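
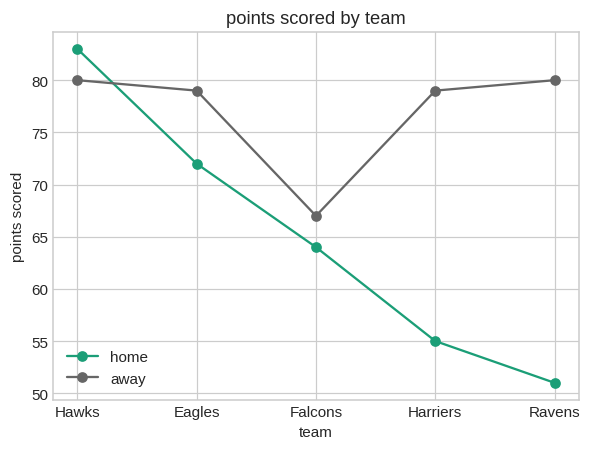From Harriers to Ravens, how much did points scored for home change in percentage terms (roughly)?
≈ -9.1%

Harriers ≈ 55, Ravens ≈ 50; (50 − 55) / 55 ≈ -9.1%.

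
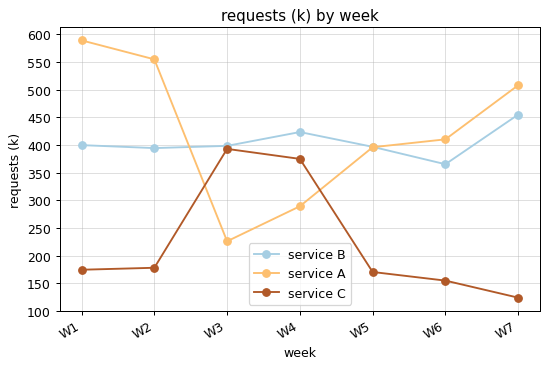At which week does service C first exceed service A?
W3

W2: service C ≈ 200 vs service A ≈ 550 (not yet); W3: service C ≈ 400 vs service A ≈ 250 (first crossover).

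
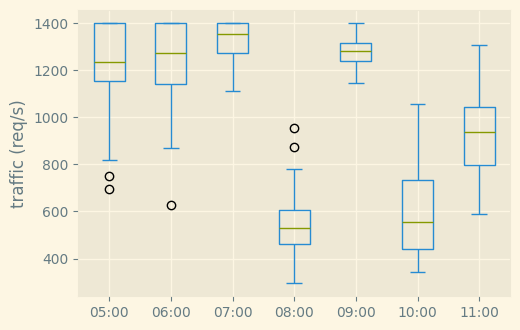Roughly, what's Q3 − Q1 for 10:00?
Q3 ≈ 700, Q1 ≈ 400; IQR ≈ 300.

≈ 300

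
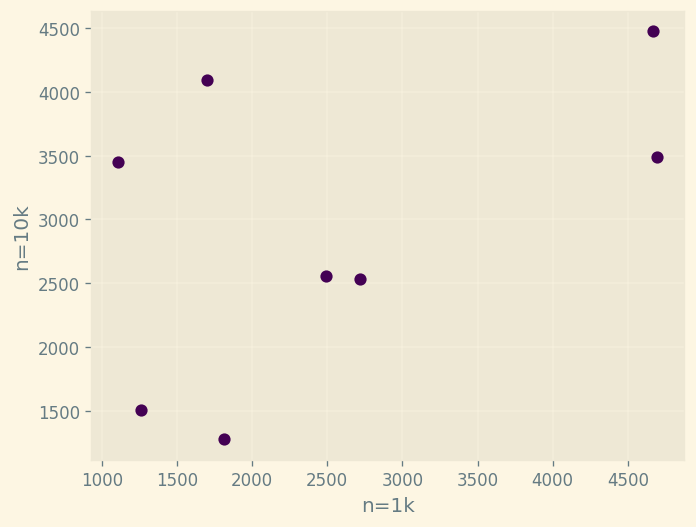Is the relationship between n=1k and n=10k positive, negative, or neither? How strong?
Points are positively correlated; moderate (|r| ≈ 0.5).

positive, moderate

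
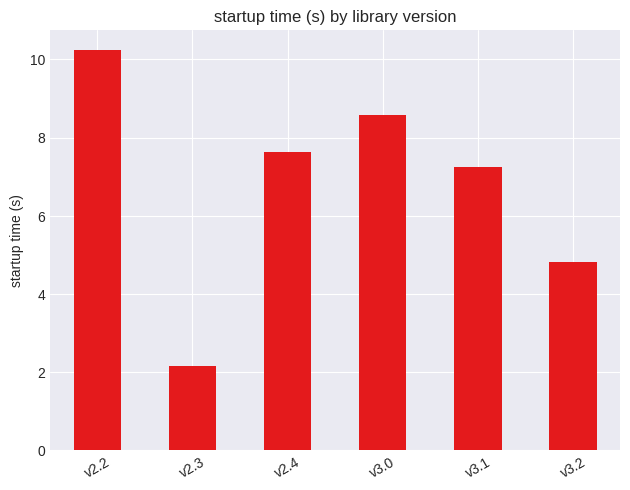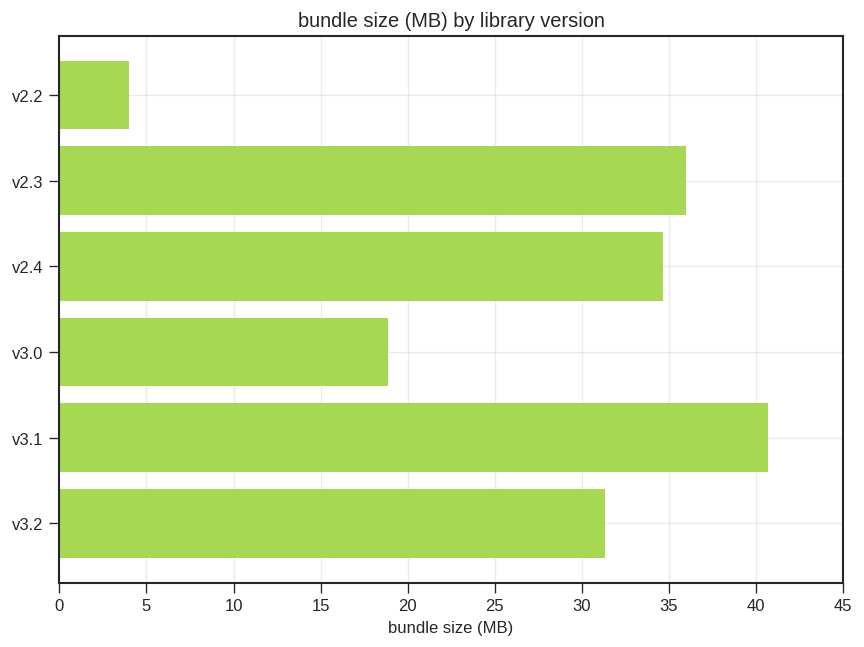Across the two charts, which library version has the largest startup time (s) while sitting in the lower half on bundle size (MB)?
Chart 2 median bundle size (MB) ≈ 35; below-median library versions: v2.2, v3.0, v3.2. Among those, v2.2 has the highest startup time (s) (≈ 10).

v2.2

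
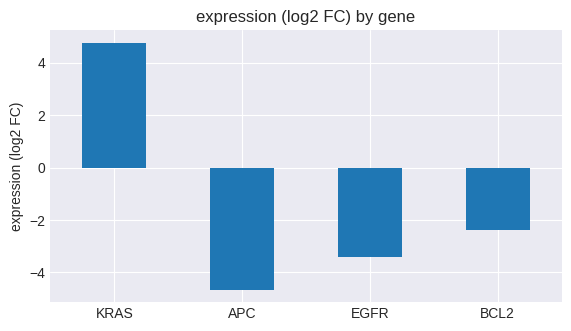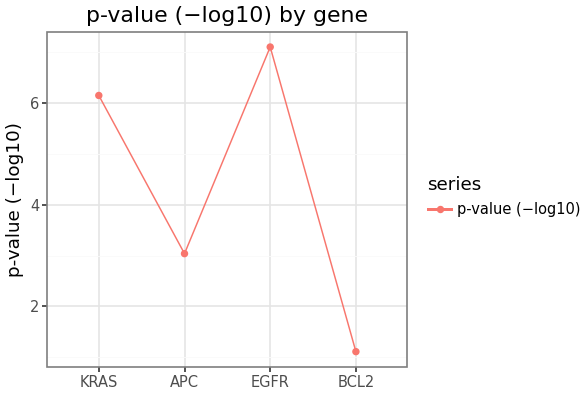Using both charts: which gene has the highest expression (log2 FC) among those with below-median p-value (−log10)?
Chart 2 median p-value (−log10) ≈ 5; below-median genes: APC, BCL2. Among those, BCL2 has the highest expression (log2 FC) (≈ -2.5).

BCL2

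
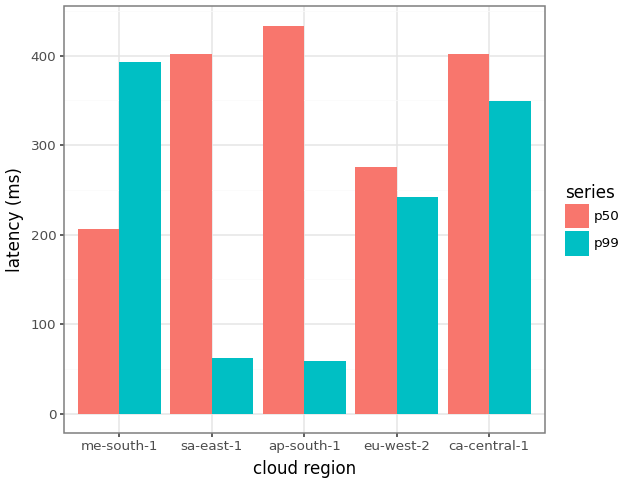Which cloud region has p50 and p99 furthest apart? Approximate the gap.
ap-south-1, ≈ 400 ms

ap-south-1: p50 ≈ 450, p99 ≈ 50 → gap ≈ 400. Next-largest (sa-east-1) is only ≈ 350.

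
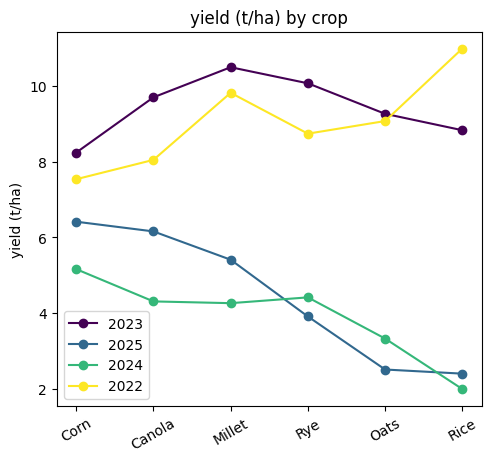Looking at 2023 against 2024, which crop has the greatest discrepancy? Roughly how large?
Rice: 2023 ≈ 9, 2024 ≈ 2 → gap ≈ 7. Next-largest (Millet) is only ≈ 6.

Rice, ≈ 7 t/ha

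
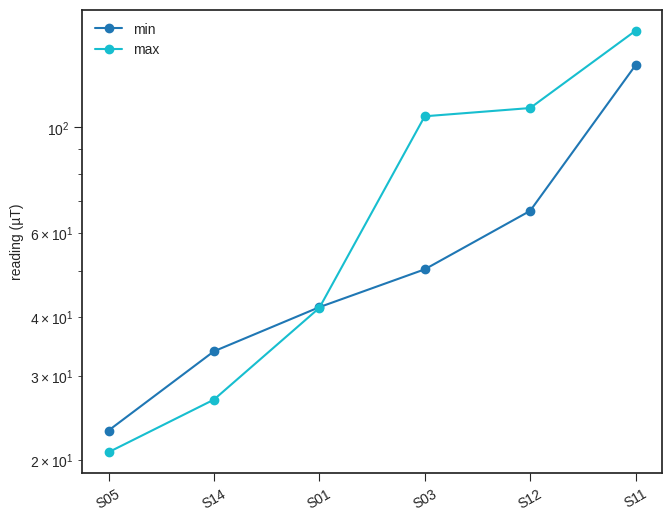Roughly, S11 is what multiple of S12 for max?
≈ 1.6×

S11 ≈ 160, S12 ≈ 100; 160/100 ≈ 1.6.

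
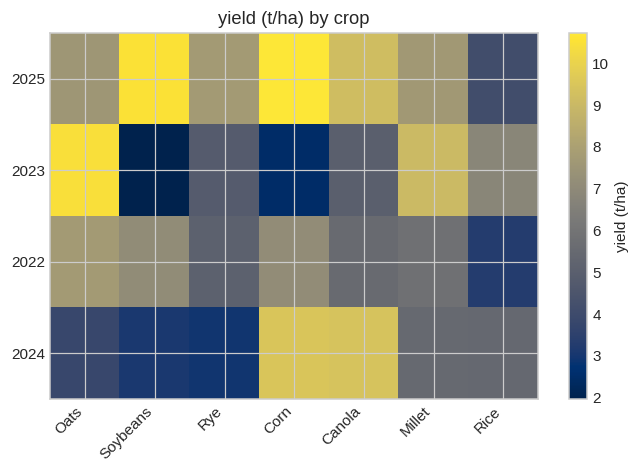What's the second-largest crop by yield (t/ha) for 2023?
Millet

Top 3 for 2023: Oats ≈ 10, Millet ≈ 9, Rice ≈ 7.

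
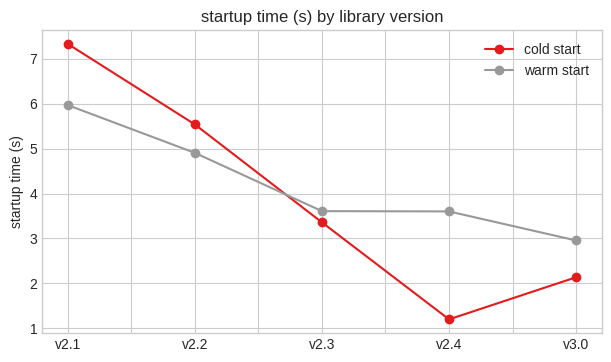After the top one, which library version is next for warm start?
Top 3 for warm start: v2.1 ≈ 6, v2.2 ≈ 5, v2.3 ≈ 4.

v2.2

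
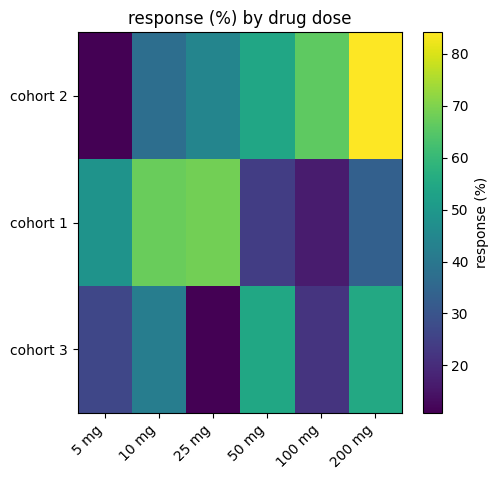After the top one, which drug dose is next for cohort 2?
Top 3 for cohort 2: 200 mg ≈ 80, 100 mg ≈ 70, 50 mg ≈ 50.

100 mg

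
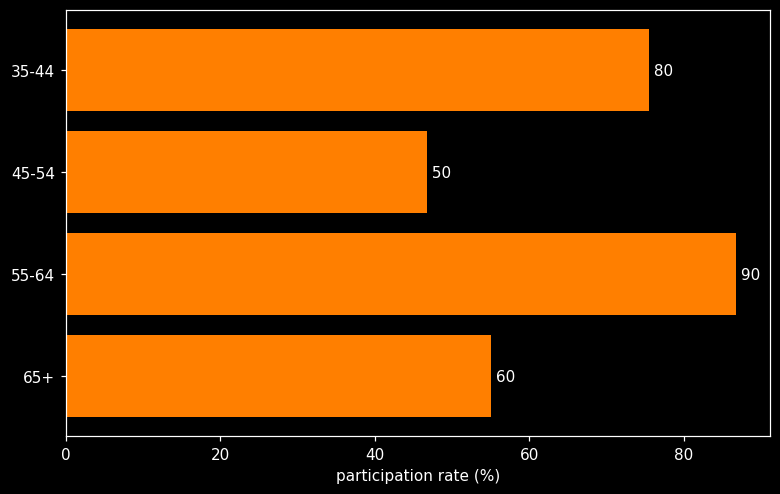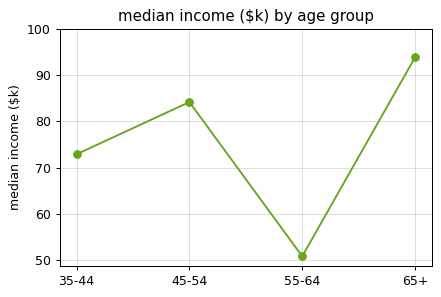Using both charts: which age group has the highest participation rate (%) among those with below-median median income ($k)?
55-64

Chart 2 median median income ($k) ≈ 80; below-median age groups: 35-44, 55-64. Among those, 55-64 has the highest participation rate (%) (≈ 90).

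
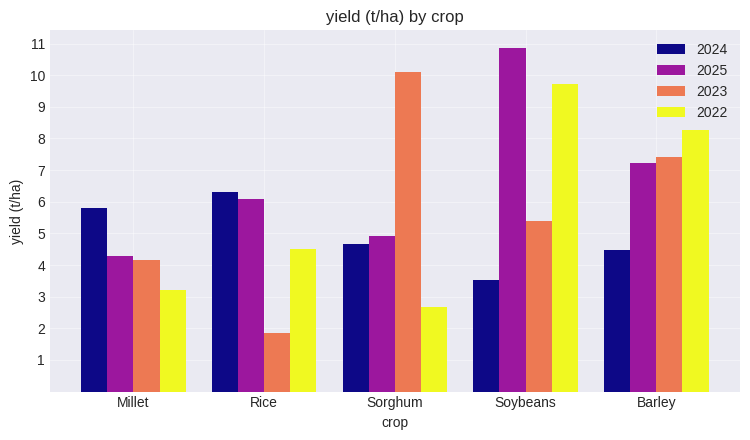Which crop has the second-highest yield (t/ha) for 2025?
Barley

Top 3 for 2025: Soybeans ≈ 11, Barley ≈ 7, Rice ≈ 6.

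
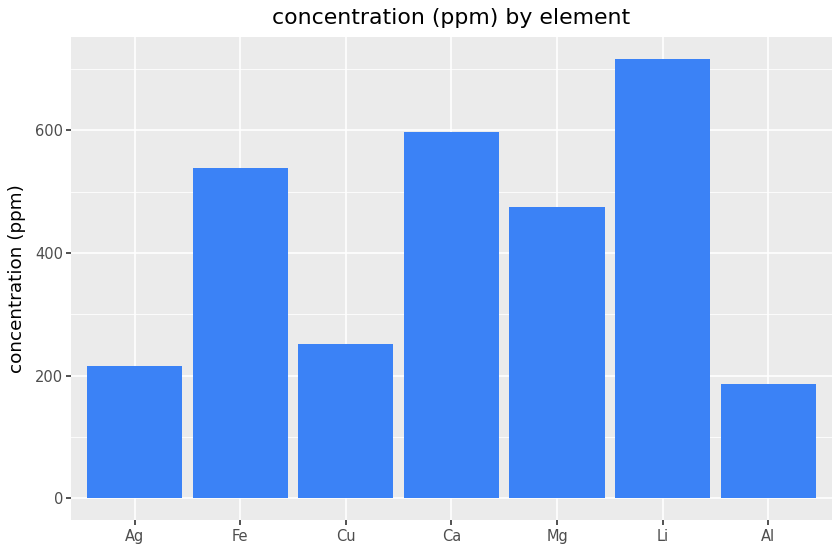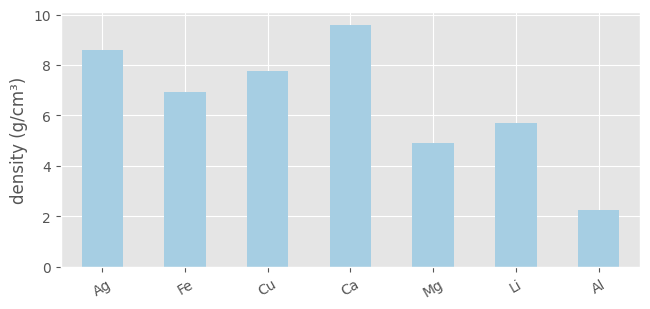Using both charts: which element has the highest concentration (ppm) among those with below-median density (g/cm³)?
Chart 2 median density (g/cm³) ≈ 7; below-median elements: Mg, Li, Al. Among those, Li has the highest concentration (ppm) (≈ 700).

Li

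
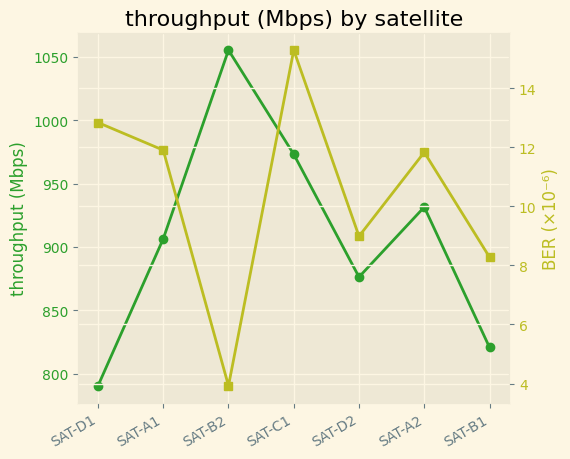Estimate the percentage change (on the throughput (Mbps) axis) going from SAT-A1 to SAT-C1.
SAT-A1 ≈ 900, SAT-C1 ≈ 975; (975 − 900) / 900 ≈ +8.3%.

≈ +8.3%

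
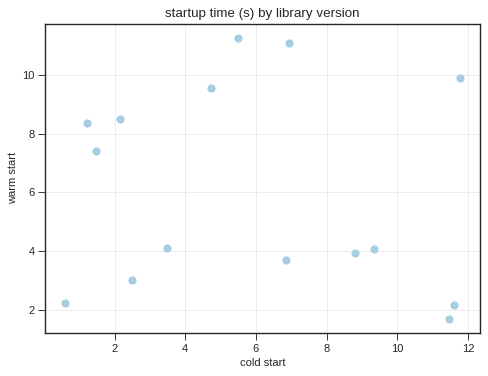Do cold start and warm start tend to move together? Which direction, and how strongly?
no clear correlation

Points are roughly uncorrelated; weak (|r| ≈ 0.2).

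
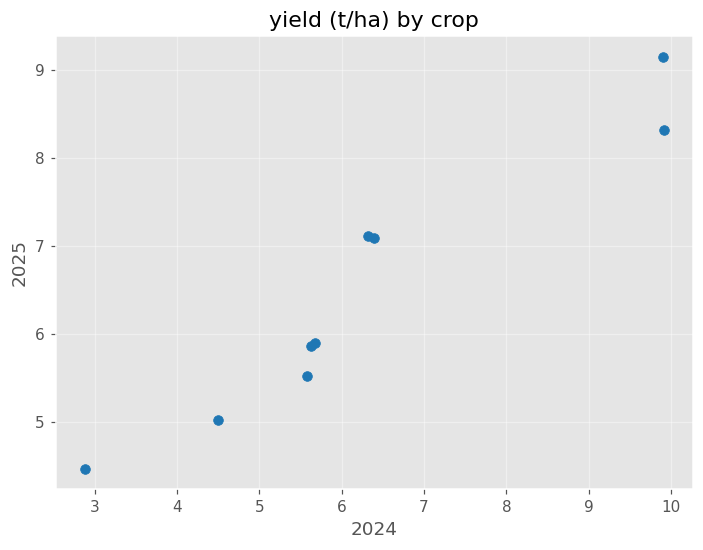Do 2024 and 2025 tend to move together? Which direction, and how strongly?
Points are positively correlated; strong (|r| ≈ 1.0).

positive, strong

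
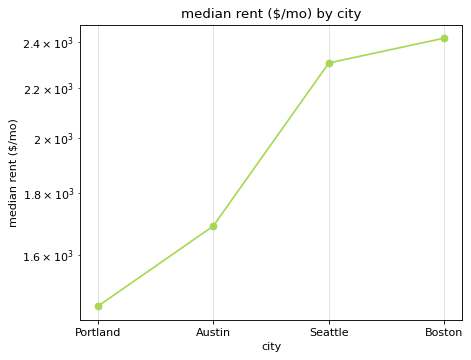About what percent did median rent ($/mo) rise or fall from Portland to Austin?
≈ +13.3%

Portland ≈ 1500, Austin ≈ 1700; (1700 − 1500) / 1500 ≈ +13.3%.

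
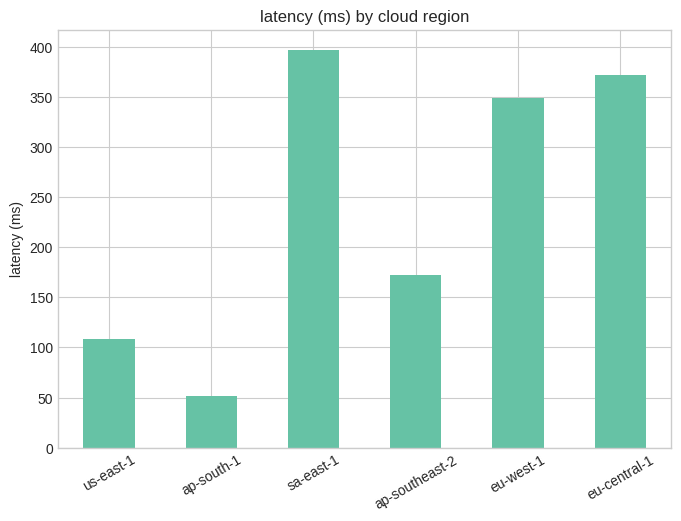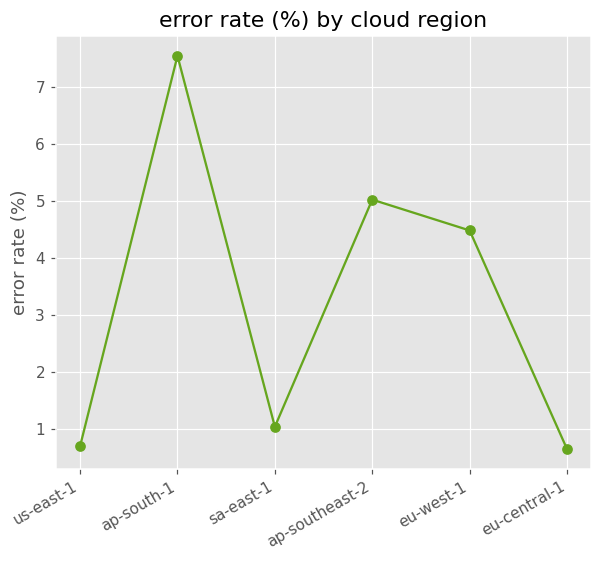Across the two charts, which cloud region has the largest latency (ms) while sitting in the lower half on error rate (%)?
sa-east-1

Chart 2 median error rate (%) ≈ 3; below-median cloud regions: us-east-1, sa-east-1, eu-central-1. Among those, sa-east-1 has the highest latency (ms) (≈ 400).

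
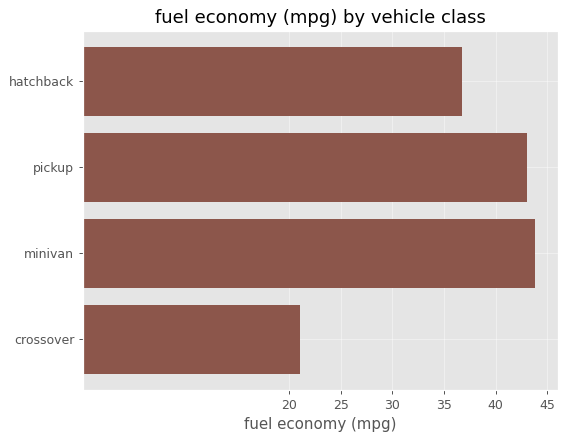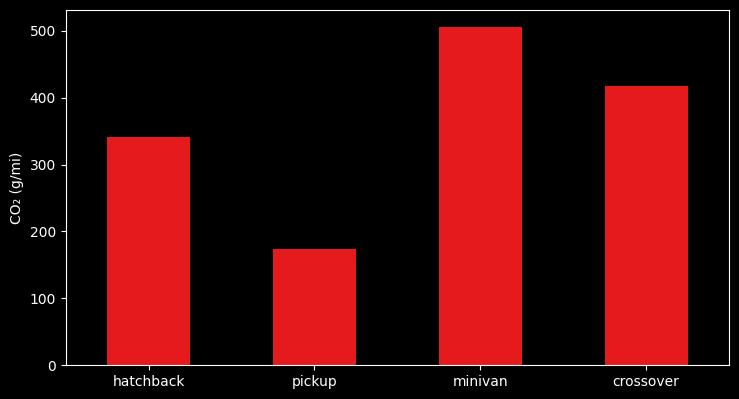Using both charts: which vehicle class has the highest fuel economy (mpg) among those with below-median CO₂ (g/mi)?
pickup

Chart 2 median CO₂ (g/mi) ≈ 400; below-median vehicle classes: hatchback, pickup. Among those, pickup has the highest fuel economy (mpg) (≈ 45).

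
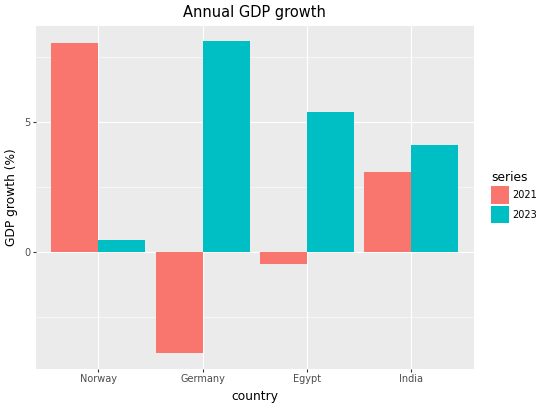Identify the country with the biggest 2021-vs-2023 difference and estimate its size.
Germany: 2021 ≈ -4, 2023 ≈ 8 → gap ≈ 12. Next-largest (Norway) is only ≈ 8.

Germany, ≈ 12 %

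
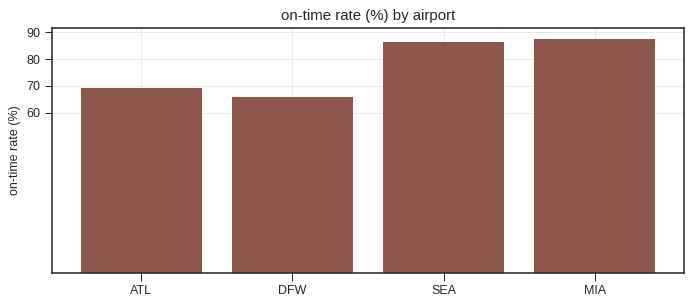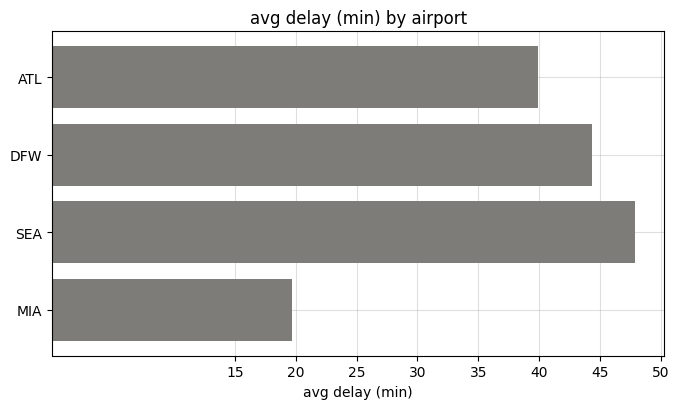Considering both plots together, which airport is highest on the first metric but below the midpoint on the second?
MIA

Chart 2 median avg delay (min) ≈ 40; below-median airports: ATL, MIA. Among those, MIA has the highest on-time rate (%) (≈ 90).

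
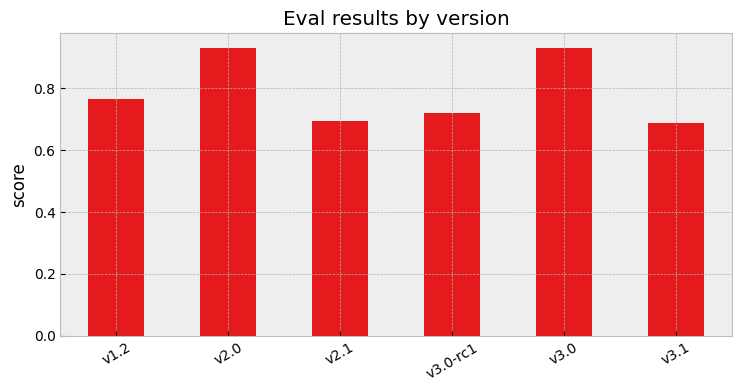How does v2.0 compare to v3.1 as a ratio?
≈ 1.29×

v2.0 ≈ 0.9, v3.1 ≈ 0.7; 0.9/0.7 ≈ 1.29.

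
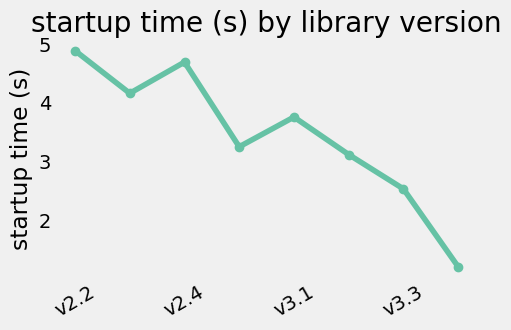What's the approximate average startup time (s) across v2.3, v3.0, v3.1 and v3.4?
(4.0 + 3.0 + 3.5 + 1.0) / 4 ≈ 2.88.

≈ 2.88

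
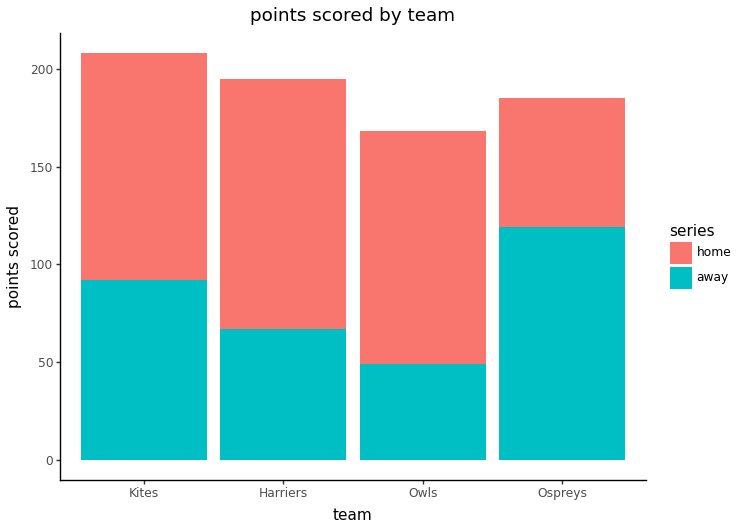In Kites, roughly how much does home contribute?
home top ≈ 200, bottom ≈ 100; segment ≈ 100.

≈ 100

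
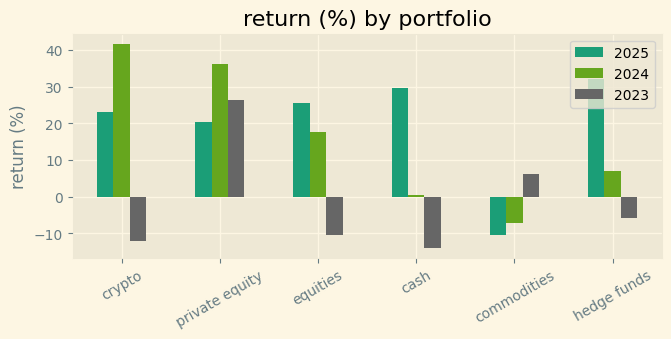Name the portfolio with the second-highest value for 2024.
private equity

Top 3 for 2024: crypto ≈ 40, private equity ≈ 35, equities ≈ 20.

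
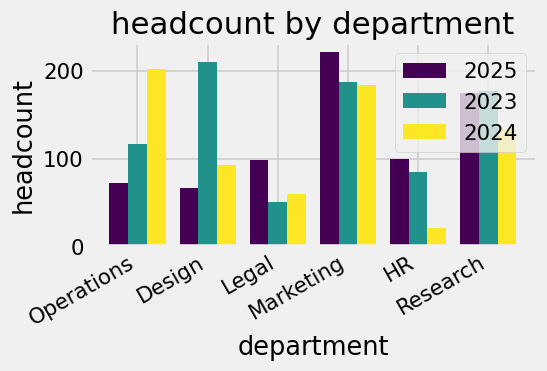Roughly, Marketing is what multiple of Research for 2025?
Marketing ≈ 220, Research ≈ 180; 220/180 ≈ 1.22.

≈ 1.22×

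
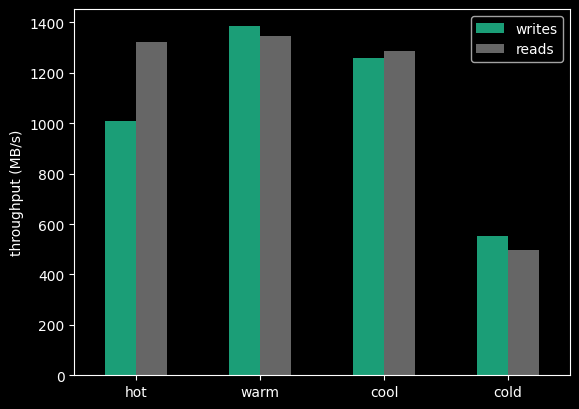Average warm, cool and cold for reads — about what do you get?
≈ 1000

(1400 + 1200 + 400) / 3 ≈ 1000.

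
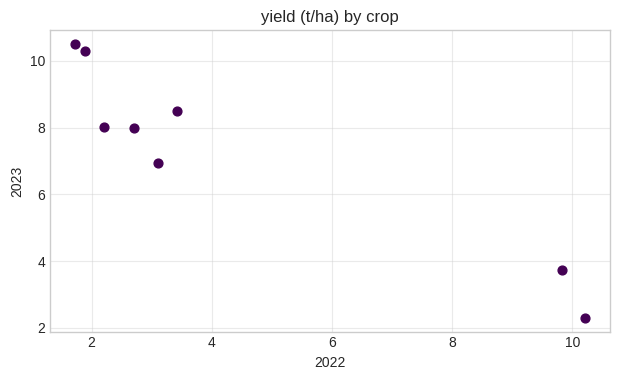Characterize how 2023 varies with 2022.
Points are negatively correlated; strong (|r| ≈ 0.9).

negative, strong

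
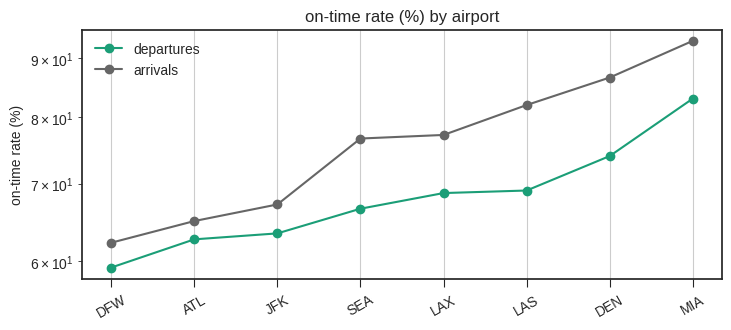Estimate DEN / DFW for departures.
DEN ≈ 75, DFW ≈ 60; 75/60 ≈ 1.25.

≈ 1.25×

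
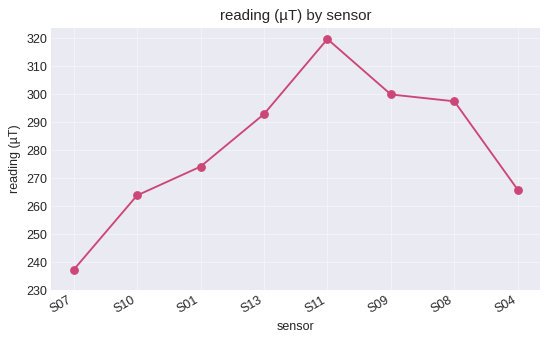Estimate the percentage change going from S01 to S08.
S01 ≈ 270, S08 ≈ 300; (300 − 270) / 270 ≈ +11.1%.

≈ +11.1%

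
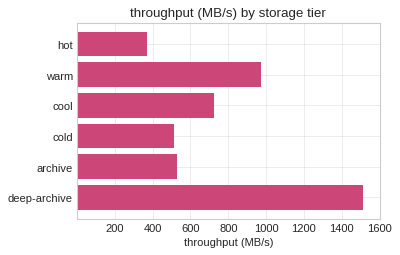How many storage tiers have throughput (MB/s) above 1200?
1

Above 1200: deep-archive.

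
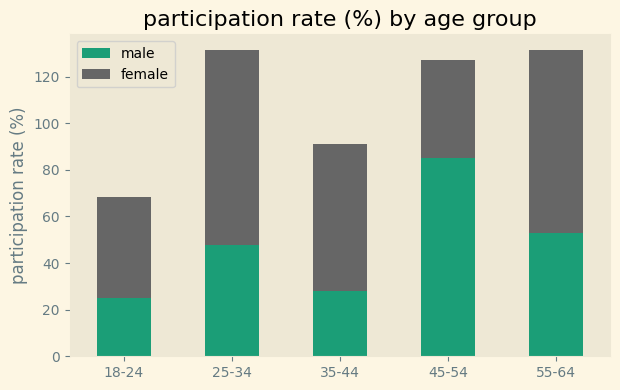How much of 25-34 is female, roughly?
female top ≈ 140, bottom ≈ 40; segment ≈ 100.

≈ 100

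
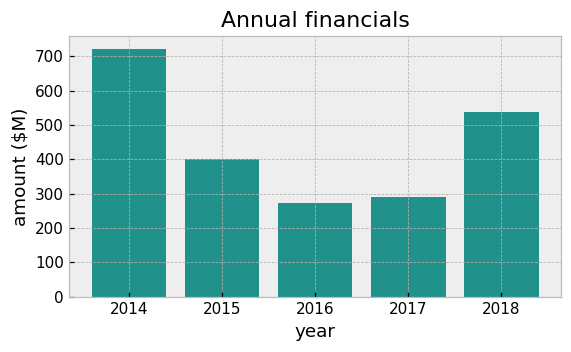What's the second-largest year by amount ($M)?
Top 3: 2014 ≈ 700, 2018 ≈ 500, 2015 ≈ 400.

2018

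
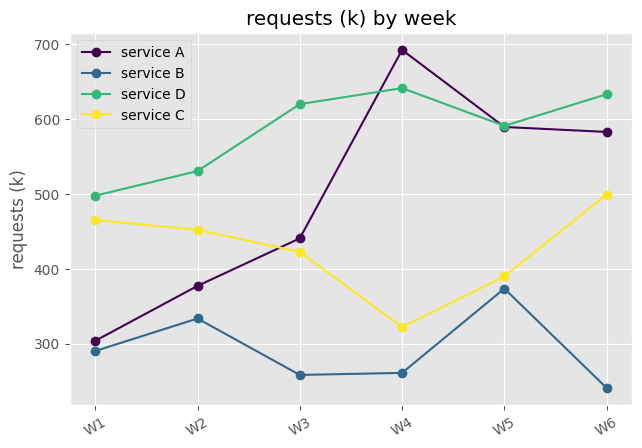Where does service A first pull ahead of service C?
W2: service A ≈ 400 vs service C ≈ 450 (not yet); W3: service A ≈ 450 vs service C ≈ 400 (first crossover).

W3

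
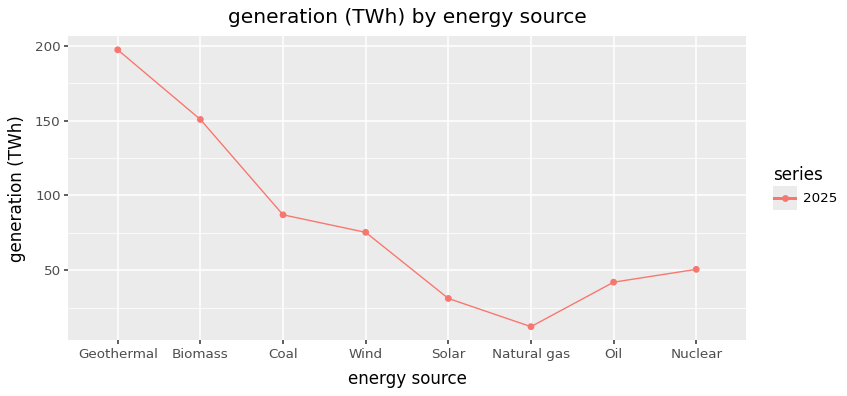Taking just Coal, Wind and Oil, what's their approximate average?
≈ 67

(80 + 80 + 40) / 3 ≈ 67.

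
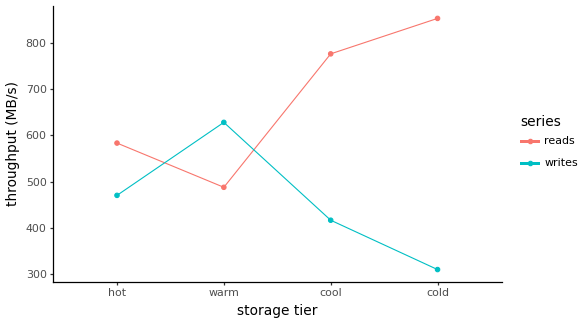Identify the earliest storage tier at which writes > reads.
hot: writes ≈ 450 vs reads ≈ 600 (not yet); warm: writes ≈ 650 vs reads ≈ 500 (first crossover).

warm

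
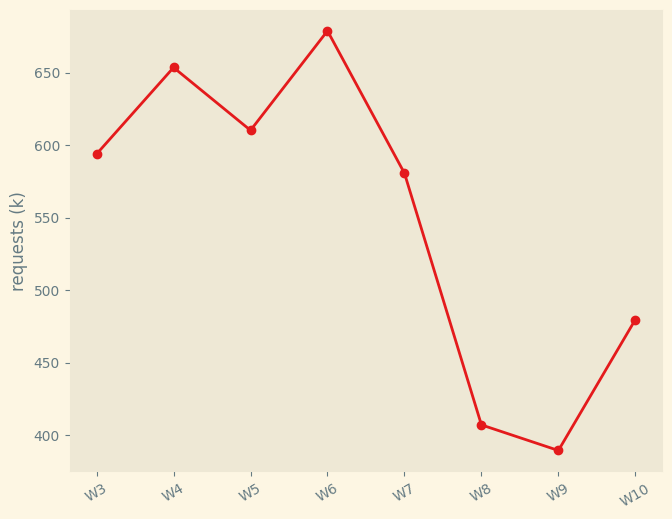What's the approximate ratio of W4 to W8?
W4 ≈ 650, W8 ≈ 400; 650/400 ≈ 1.62.

≈ 1.62×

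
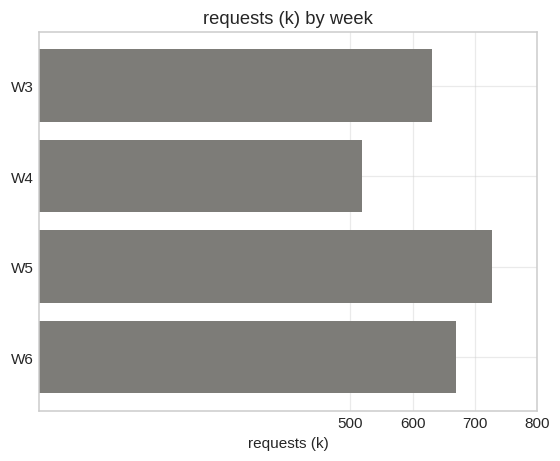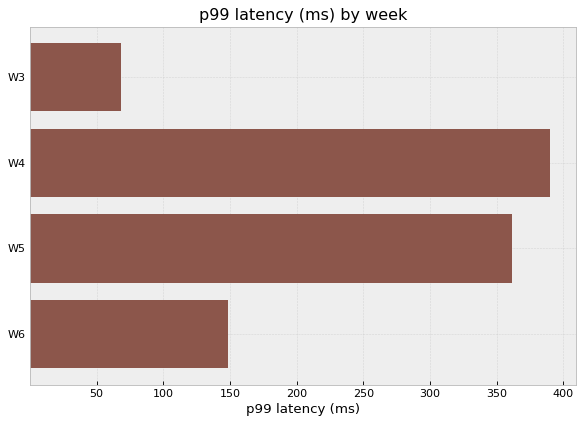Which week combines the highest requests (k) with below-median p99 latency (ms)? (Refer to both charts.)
Chart 2 median p99 latency (ms) ≈ 250; below-median weeks: W3, W6. Among those, W6 has the highest requests (k) (≈ 700).

W6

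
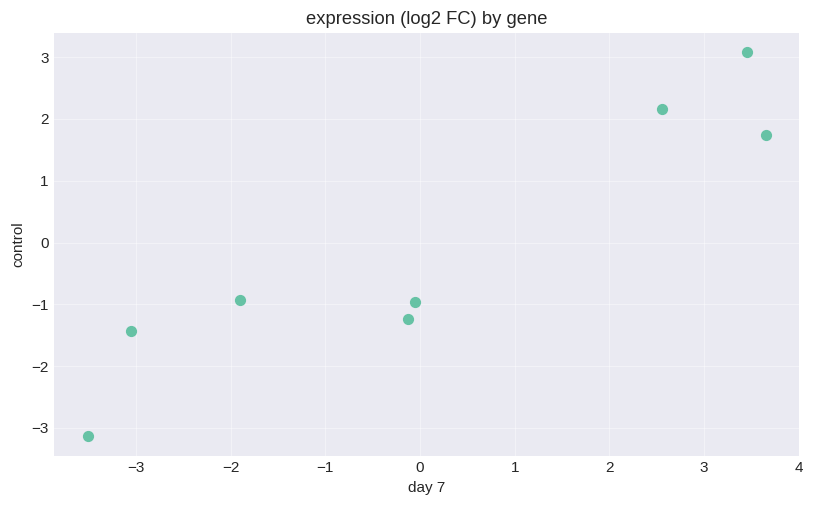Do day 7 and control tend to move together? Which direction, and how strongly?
positive, strong

Points are positively correlated; strong (|r| ≈ 0.9).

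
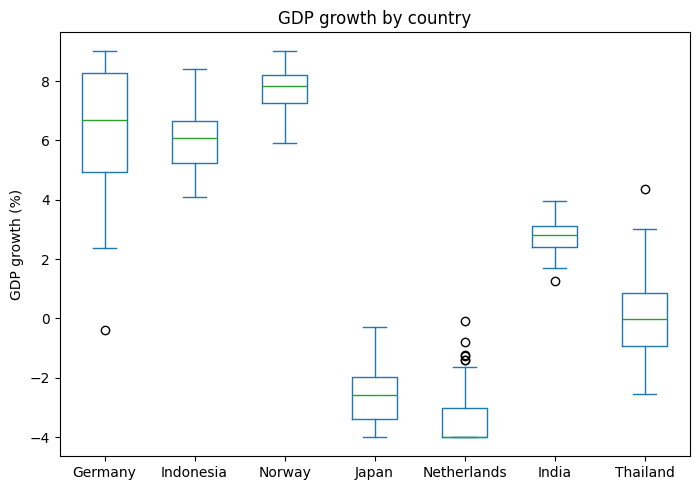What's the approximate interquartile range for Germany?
Q3 ≈ 8, Q1 ≈ 5; IQR ≈ 3.

≈ 3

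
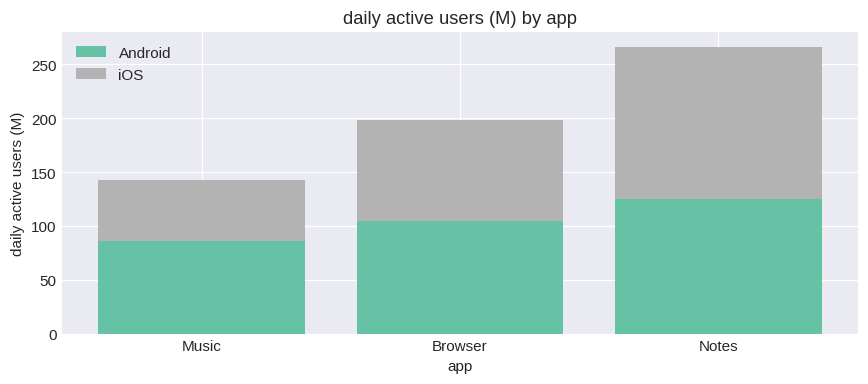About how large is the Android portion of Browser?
Android top ≈ 100, bottom ≈ 0; segment ≈ 100.

≈ 100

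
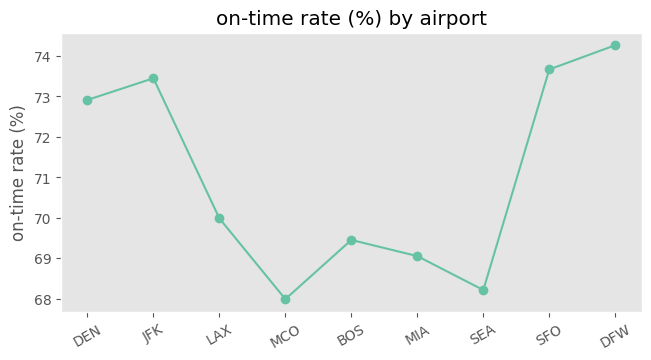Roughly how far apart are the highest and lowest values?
Max DFW ≈ 74, min MCO ≈ 68; range ≈ 6.

≈ 6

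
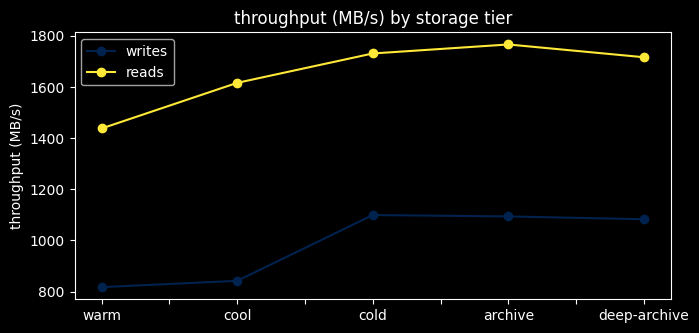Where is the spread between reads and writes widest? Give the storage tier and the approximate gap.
cool, ≈ 800 MB/s

cool: reads ≈ 1600, writes ≈ 800 → gap ≈ 800. Next-largest (archive) is only ≈ 700.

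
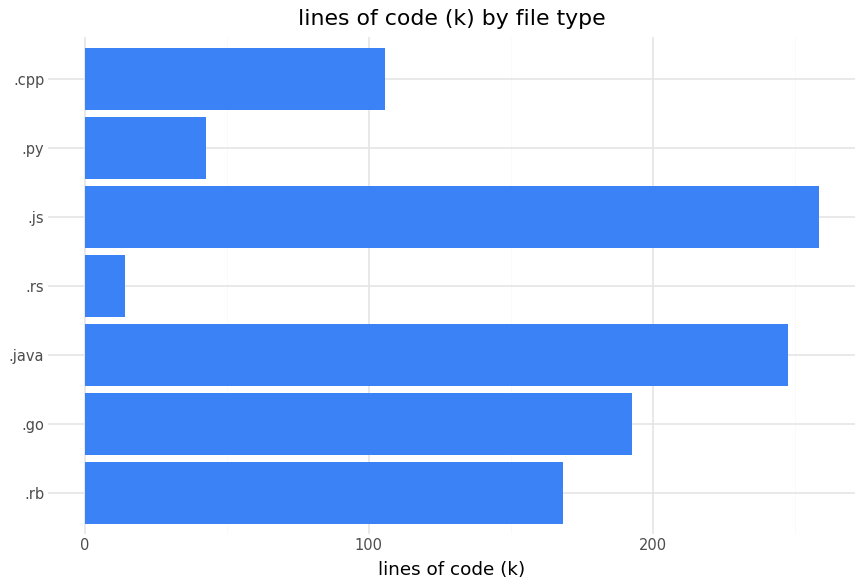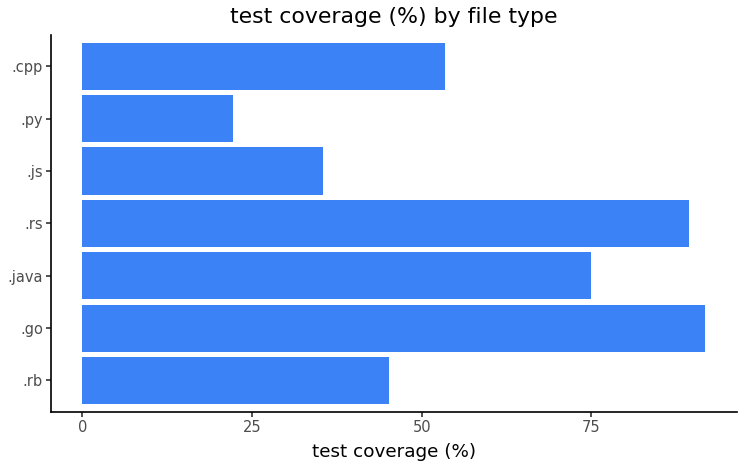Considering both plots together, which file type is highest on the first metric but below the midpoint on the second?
.js

Chart 2 median test coverage (%) ≈ 50; below-median file types: .rb, .js, .py. Among those, .js has the highest lines of code (k) (≈ 250).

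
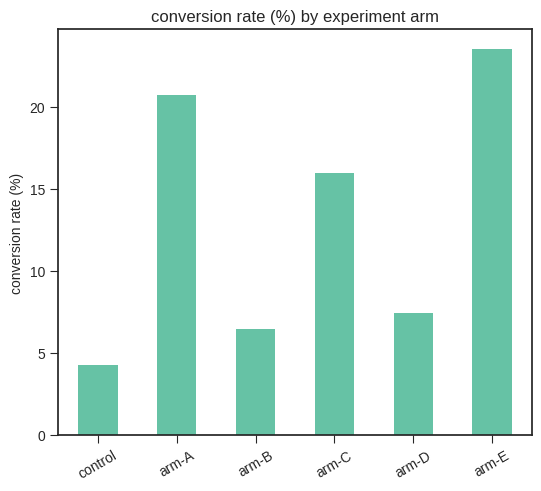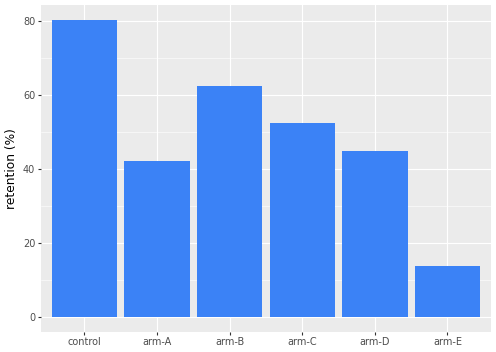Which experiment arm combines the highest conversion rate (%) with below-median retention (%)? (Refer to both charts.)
arm-E

Chart 2 median retention (%) ≈ 50; below-median experiment arms: arm-A, arm-D, arm-E. Among those, arm-E has the highest conversion rate (%) (≈ 25).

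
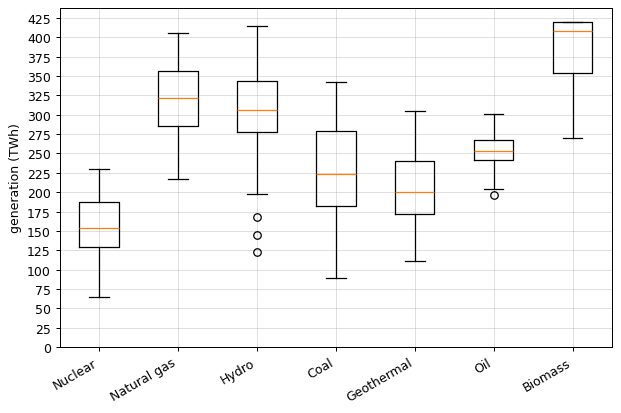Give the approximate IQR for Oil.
Q3 ≈ 275, Q1 ≈ 250; IQR ≈ 25.

≈ 25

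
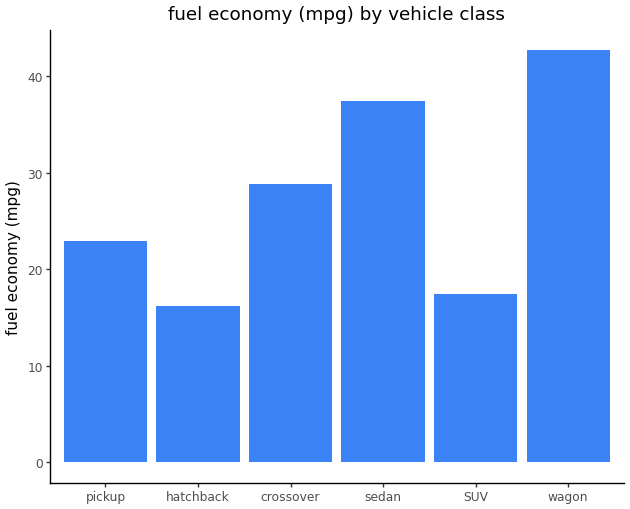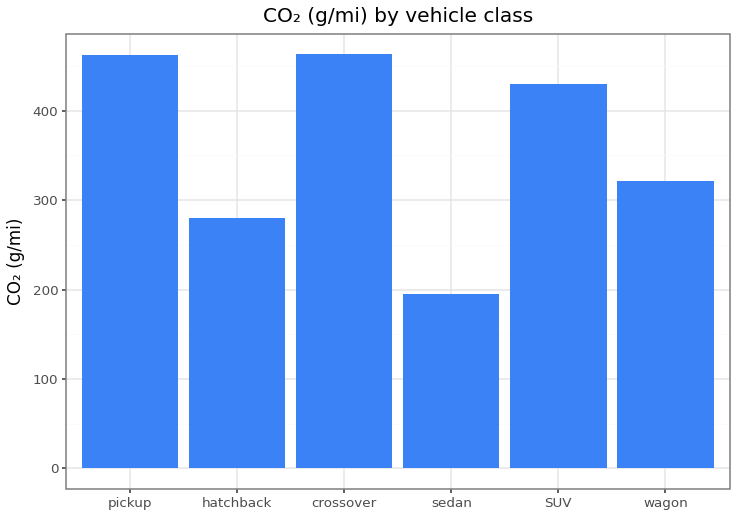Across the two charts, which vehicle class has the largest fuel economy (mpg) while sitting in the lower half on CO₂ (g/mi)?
wagon

Chart 2 median CO₂ (g/mi) ≈ 400; below-median vehicle classes: hatchback, sedan, wagon. Among those, wagon has the highest fuel economy (mpg) (≈ 45).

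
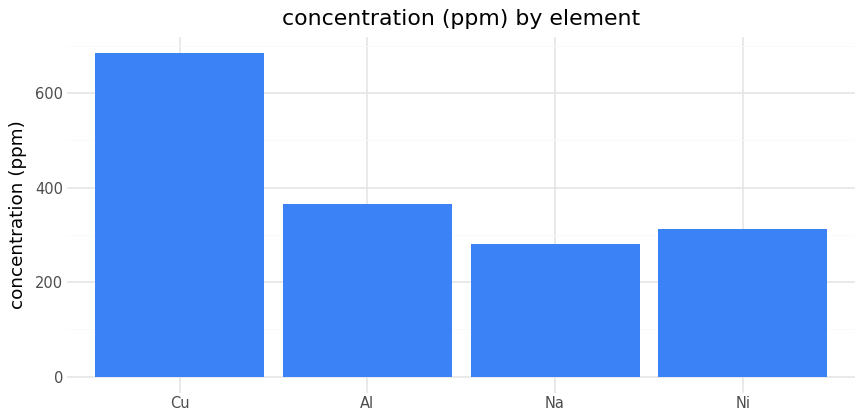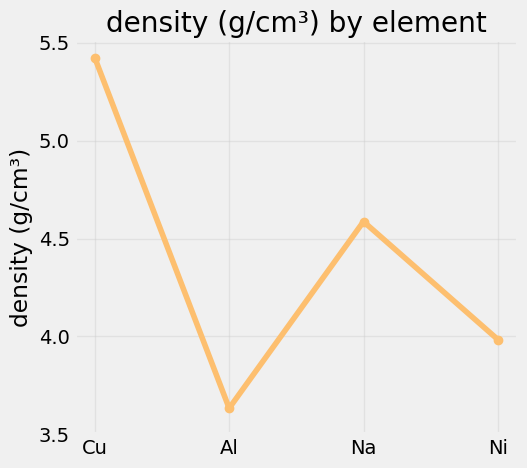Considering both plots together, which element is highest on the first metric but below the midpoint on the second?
Chart 2 median density (g/cm³) ≈ 4.5; below-median elements: Al, Ni. Among those, Al has the highest concentration (ppm) (≈ 400).

Al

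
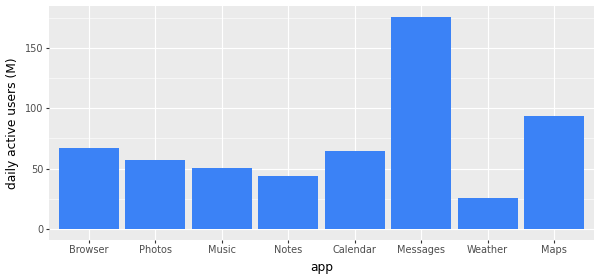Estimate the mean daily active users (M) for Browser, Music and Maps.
(60 + 60 + 100) / 3 ≈ 73.

≈ 73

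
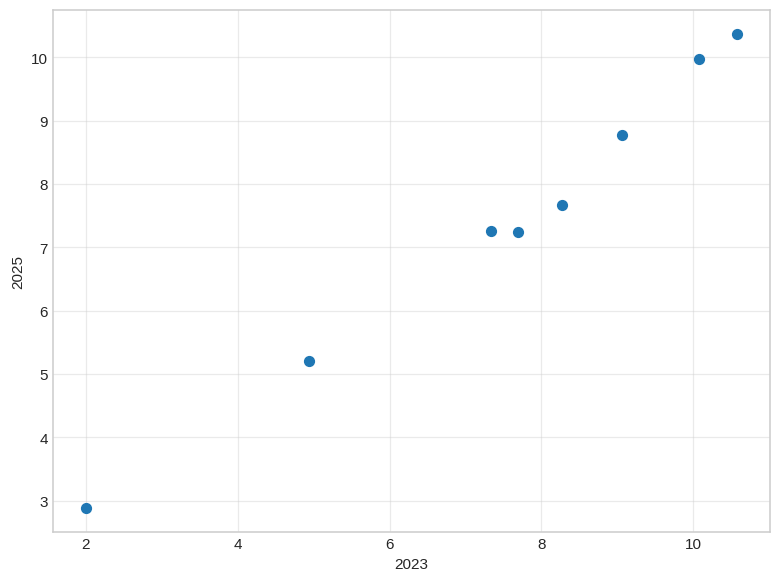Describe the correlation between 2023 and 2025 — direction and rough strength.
positive, strong

Points are positively correlated; strong (|r| ≈ 1.0).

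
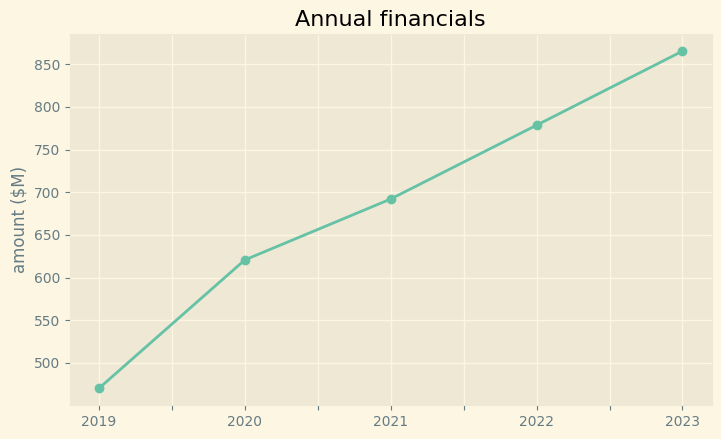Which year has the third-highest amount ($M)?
Top 4: 2023 ≈ 850, 2022 ≈ 800, 2021 ≈ 700, 2020 ≈ 600.

2021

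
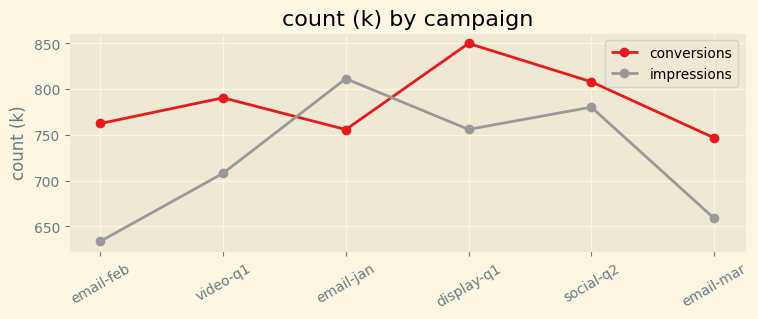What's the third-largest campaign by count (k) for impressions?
display-q1

Top 4 for impressions: email-jan ≈ 820, social-q2 ≈ 780, display-q1 ≈ 760, video-q1 ≈ 700.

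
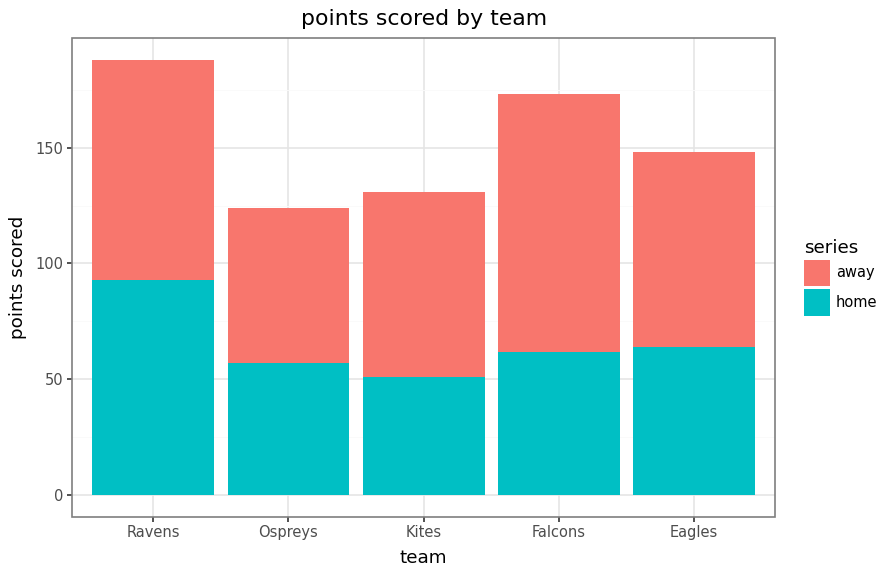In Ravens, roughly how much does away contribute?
away top ≈ 180, bottom ≈ 100; segment ≈ 80.

≈ 80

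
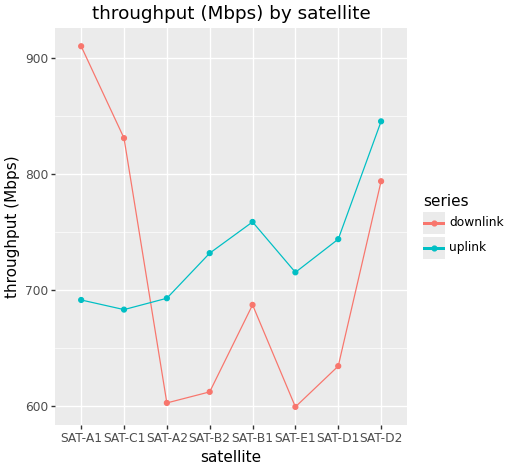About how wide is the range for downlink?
Max SAT-A1 ≈ 900, min SAT-E1 ≈ 600; range ≈ 300.

≈ 300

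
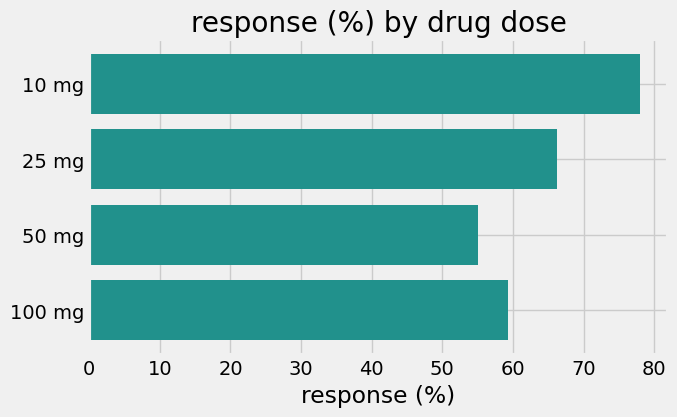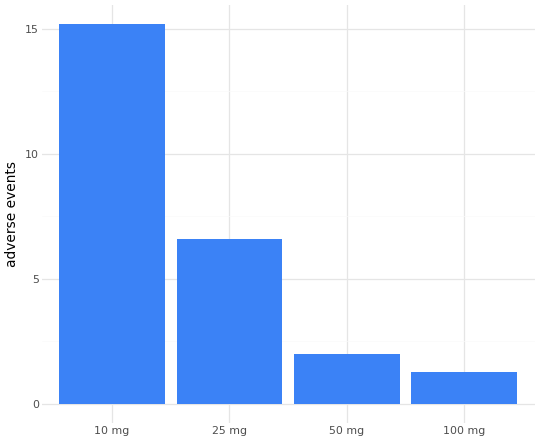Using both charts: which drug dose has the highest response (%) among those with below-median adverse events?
100 mg

Chart 2 median adverse events ≈ 4; below-median drug doses: 50 mg, 100 mg. Among those, 100 mg has the highest response (%) (≈ 60).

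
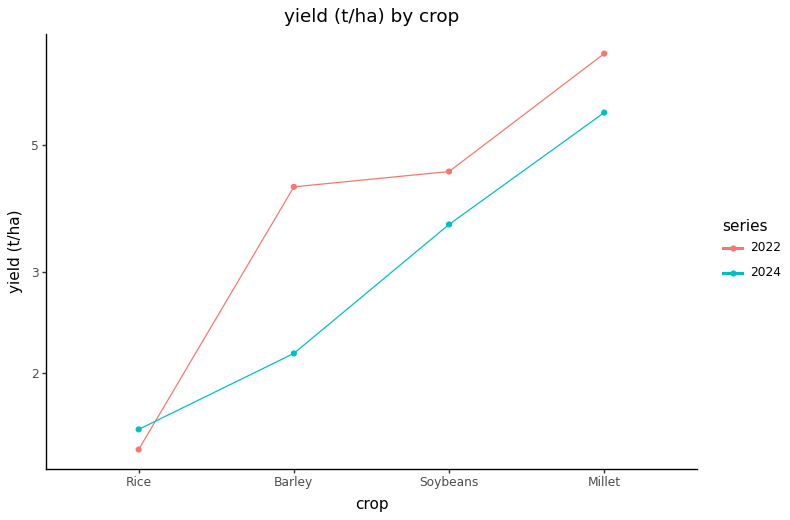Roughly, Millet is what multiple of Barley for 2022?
Millet ≈ 7.0, Barley ≈ 4.0; 7.0/4.0 ≈ 1.75.

≈ 1.75×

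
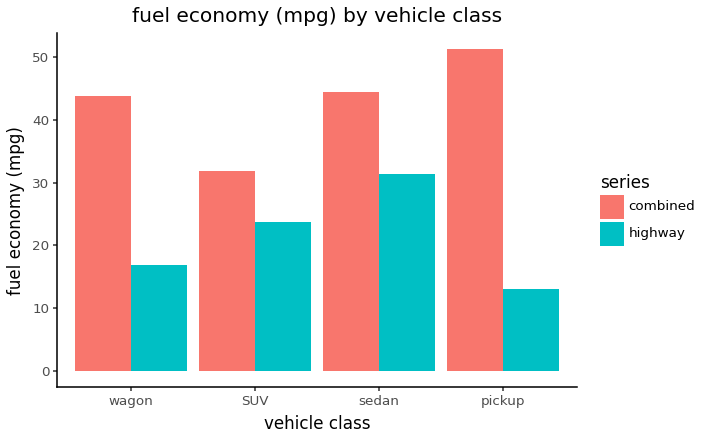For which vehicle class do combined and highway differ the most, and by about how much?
pickup, ≈ 35 mpg

pickup: combined ≈ 50, highway ≈ 15 → gap ≈ 35. Next-largest (wagon) is only ≈ 30.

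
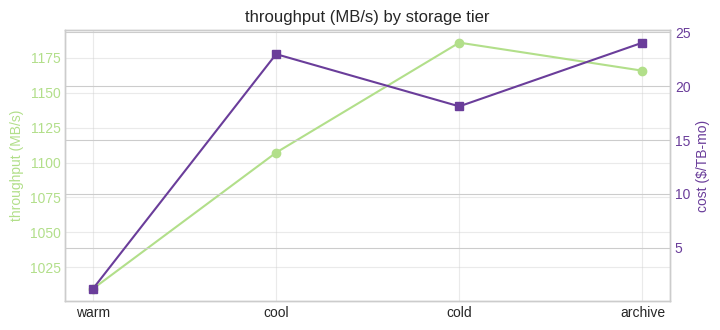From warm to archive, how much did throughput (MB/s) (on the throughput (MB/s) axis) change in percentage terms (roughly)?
warm ≈ 1000, archive ≈ 1160; (1160 − 1000) / 1000 ≈ +16%.

≈ +16%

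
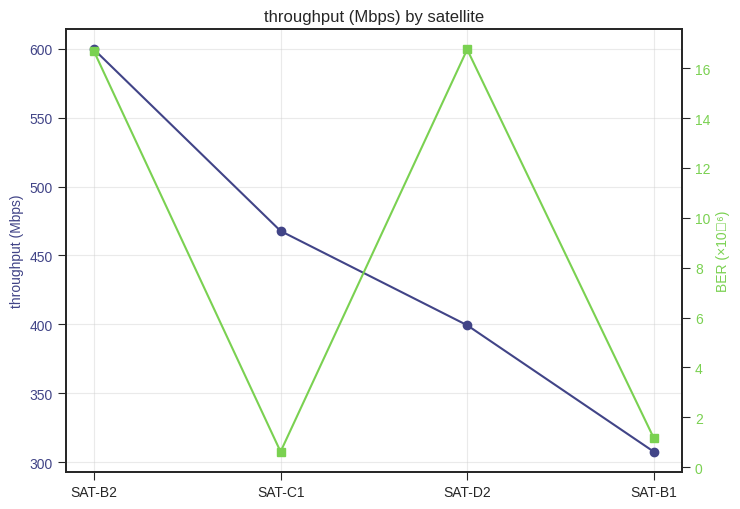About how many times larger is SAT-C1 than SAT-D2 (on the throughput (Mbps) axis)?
SAT-C1 ≈ 475, SAT-D2 ≈ 400; 475/400 ≈ 1.19.

≈ 1.19×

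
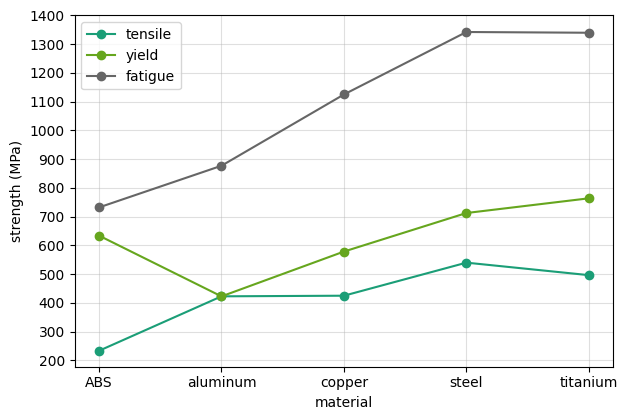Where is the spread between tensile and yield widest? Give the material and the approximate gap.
ABS: tensile ≈ 200, yield ≈ 600 → gap ≈ 400. Next-largest (titanium) is only ≈ 300.

ABS, ≈ 400 MPa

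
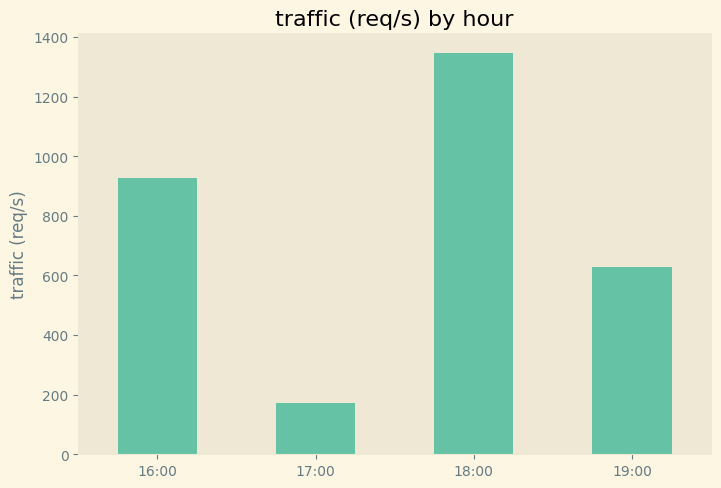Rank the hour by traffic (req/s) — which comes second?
16:00

Top 3: 18:00 ≈ 1400, 16:00 ≈ 1000, 19:00 ≈ 600.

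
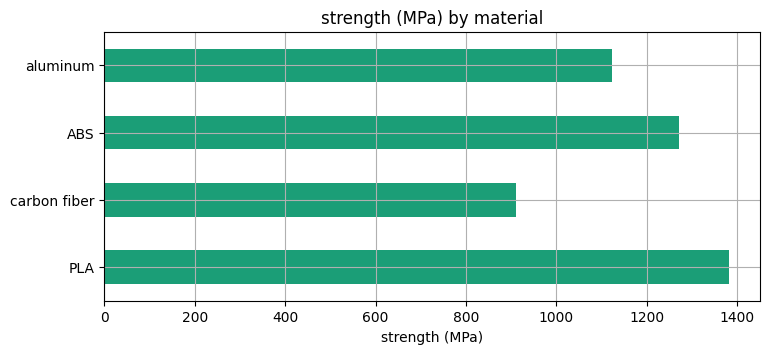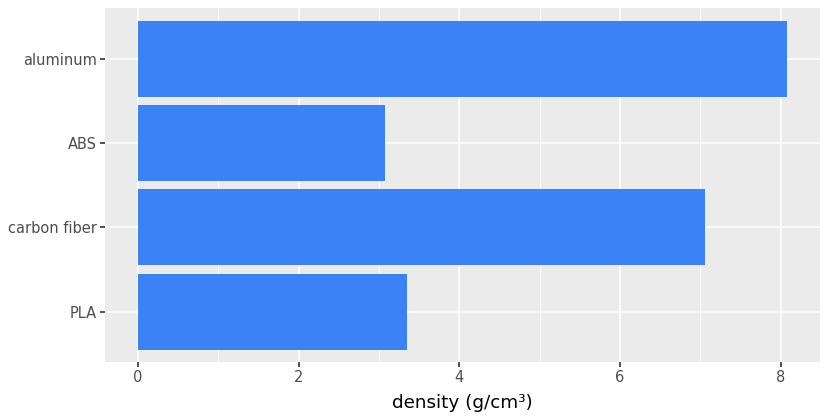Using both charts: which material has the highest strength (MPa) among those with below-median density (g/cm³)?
Chart 2 median density (g/cm³) ≈ 5; below-median materials: PLA, ABS. Among those, PLA has the highest strength (MPa) (≈ 1400).

PLA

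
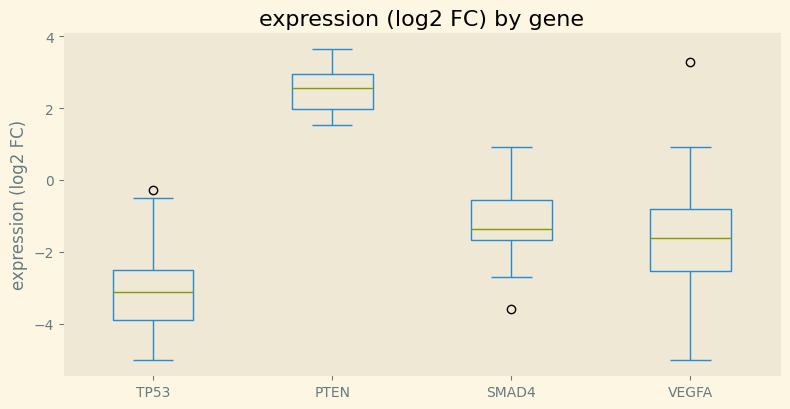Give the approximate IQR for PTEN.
Q3 ≈ 3.0, Q1 ≈ 2.0; IQR ≈ 1.0.

≈ 1.0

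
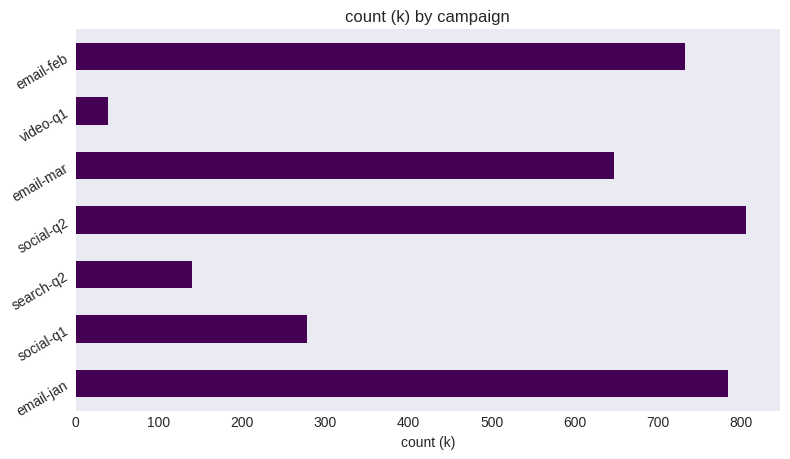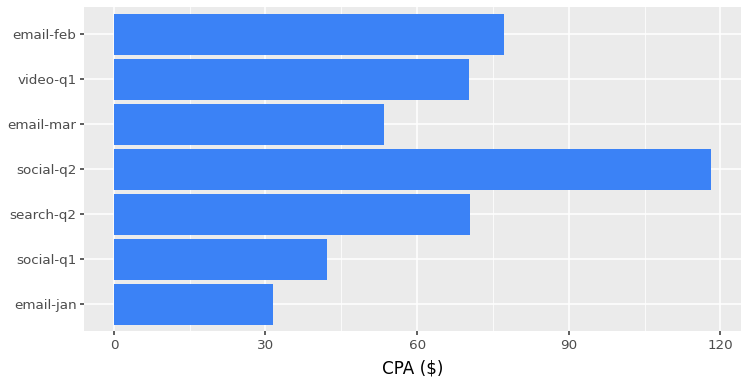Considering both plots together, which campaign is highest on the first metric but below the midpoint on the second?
Chart 2 median CPA ($) ≈ 80; below-median campaigns: email-jan, social-q1, email-mar. Among those, email-jan has the highest count (k) (≈ 800).

email-jan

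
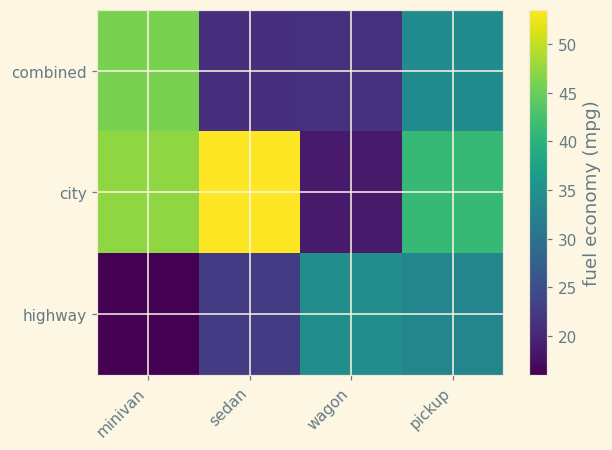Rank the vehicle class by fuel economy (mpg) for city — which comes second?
Top 3 for city: sedan ≈ 55, minivan ≈ 45, pickup ≈ 40.

minivan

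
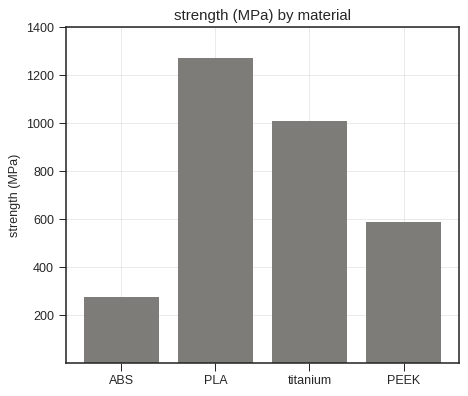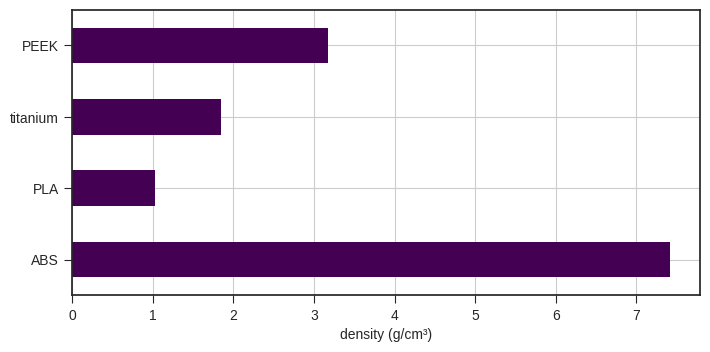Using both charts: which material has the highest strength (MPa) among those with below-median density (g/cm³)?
PLA

Chart 2 median density (g/cm³) ≈ 3; below-median materials: PLA, titanium. Among those, PLA has the highest strength (MPa) (≈ 1200).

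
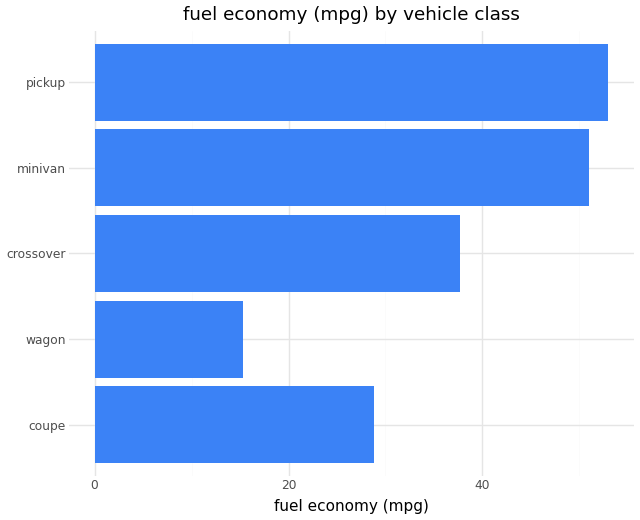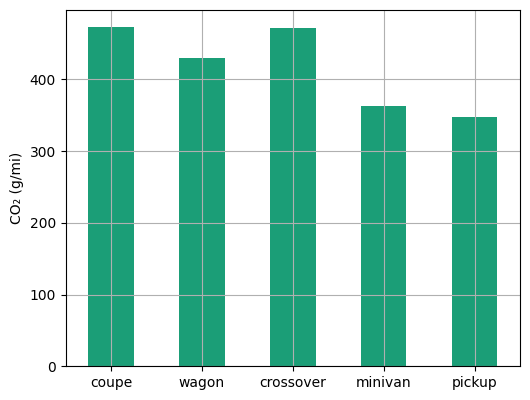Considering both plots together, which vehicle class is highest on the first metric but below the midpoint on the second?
pickup

Chart 2 median CO₂ (g/mi) ≈ 450; below-median vehicle classes: minivan, pickup. Among those, pickup has the highest fuel economy (mpg) (≈ 55).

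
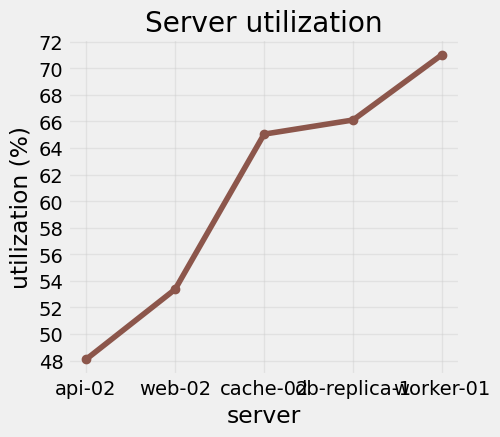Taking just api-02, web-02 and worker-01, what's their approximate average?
≈ 58

(48 + 54 + 72) / 3 ≈ 58.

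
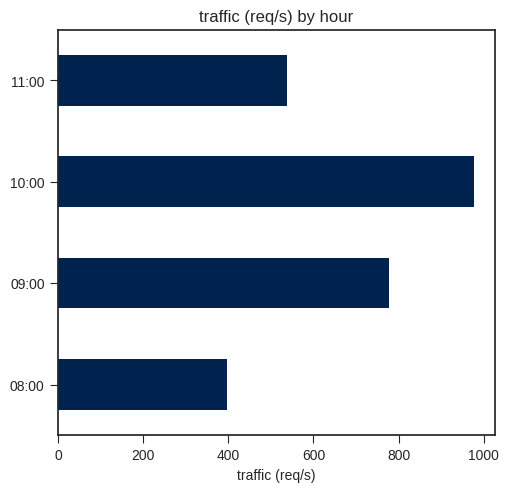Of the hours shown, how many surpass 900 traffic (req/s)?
Above 900: 10:00.

1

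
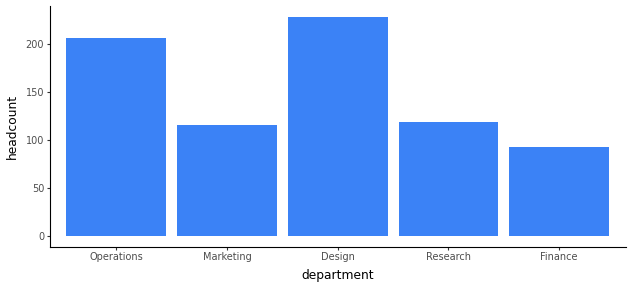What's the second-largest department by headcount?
Operations

Top 3: Design ≈ 220, Operations ≈ 200, Research ≈ 120.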